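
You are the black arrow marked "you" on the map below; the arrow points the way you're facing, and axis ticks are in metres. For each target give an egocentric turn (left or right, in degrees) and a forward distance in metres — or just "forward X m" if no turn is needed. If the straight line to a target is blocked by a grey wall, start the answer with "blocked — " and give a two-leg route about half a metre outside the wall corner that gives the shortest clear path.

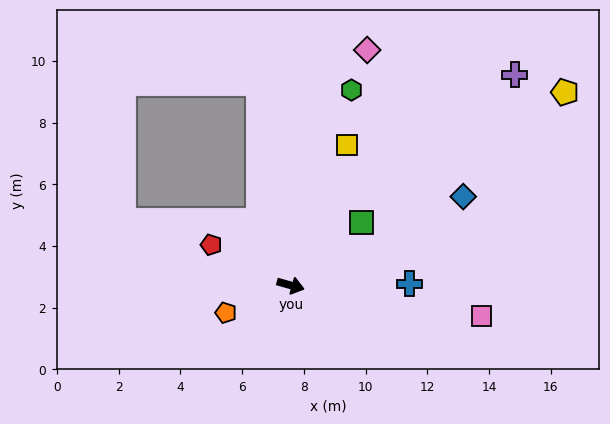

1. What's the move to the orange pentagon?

turn right 141°, forward 2.3 m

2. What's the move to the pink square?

turn left 7°, forward 6.3 m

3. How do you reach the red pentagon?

turn left 169°, forward 2.9 m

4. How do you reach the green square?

turn left 57°, forward 3.1 m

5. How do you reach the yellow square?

turn left 84°, forward 4.9 m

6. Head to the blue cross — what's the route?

turn left 16°, forward 3.9 m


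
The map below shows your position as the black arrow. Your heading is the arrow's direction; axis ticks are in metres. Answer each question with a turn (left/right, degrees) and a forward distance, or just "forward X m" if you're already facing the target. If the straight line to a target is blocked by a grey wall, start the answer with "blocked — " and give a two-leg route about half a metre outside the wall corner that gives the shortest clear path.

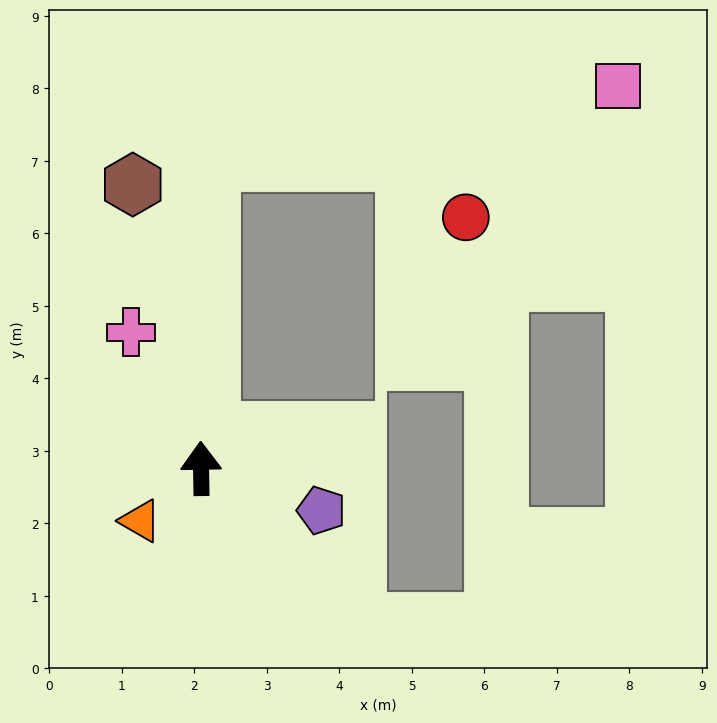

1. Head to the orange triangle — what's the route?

turn left 130°, forward 1.1 m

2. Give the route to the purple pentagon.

turn right 110°, forward 1.8 m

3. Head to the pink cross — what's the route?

turn left 26°, forward 2.1 m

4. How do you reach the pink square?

blocked — turn right 2°, forward 4.3 m, then turn right 79°, forward 5.7 m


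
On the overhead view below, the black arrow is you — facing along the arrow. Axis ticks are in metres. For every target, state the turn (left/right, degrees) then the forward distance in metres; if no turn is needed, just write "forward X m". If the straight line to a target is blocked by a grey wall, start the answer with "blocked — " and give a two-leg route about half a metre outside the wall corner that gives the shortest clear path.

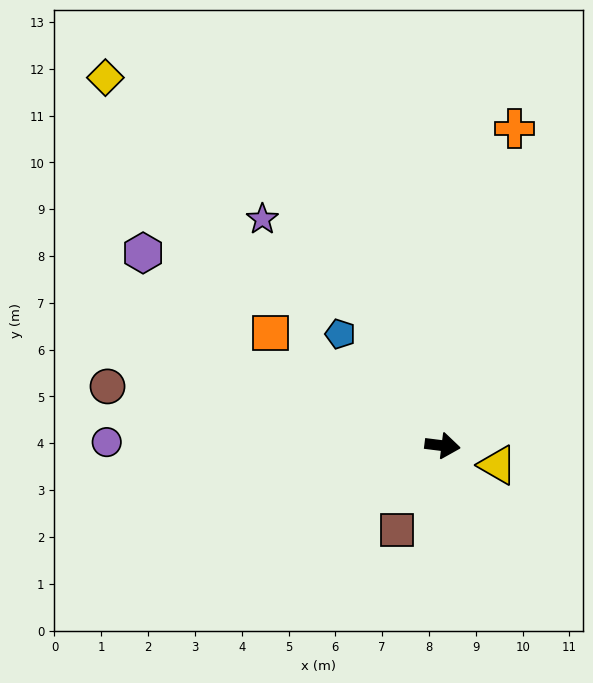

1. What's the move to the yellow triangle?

turn right 12°, forward 1.2 m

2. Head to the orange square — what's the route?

turn left 154°, forward 4.4 m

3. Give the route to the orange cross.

turn left 84°, forward 6.9 m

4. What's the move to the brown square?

turn right 111°, forward 2.1 m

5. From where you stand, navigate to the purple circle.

turn right 173°, forward 7.2 m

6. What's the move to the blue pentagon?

turn left 140°, forward 3.2 m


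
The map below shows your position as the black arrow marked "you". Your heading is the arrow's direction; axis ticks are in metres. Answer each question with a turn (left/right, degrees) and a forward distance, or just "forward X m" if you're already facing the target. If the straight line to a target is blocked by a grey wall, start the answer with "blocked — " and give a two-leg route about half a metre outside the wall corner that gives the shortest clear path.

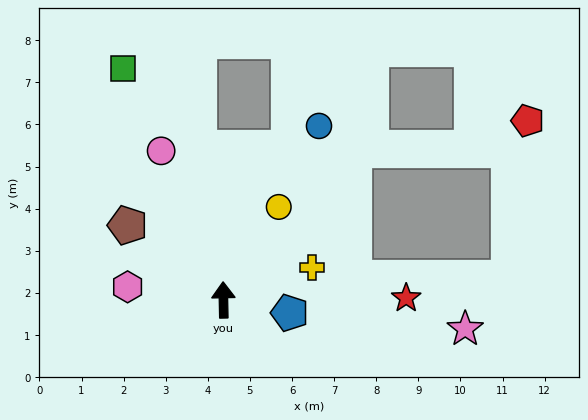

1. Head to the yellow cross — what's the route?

turn right 71°, forward 2.2 m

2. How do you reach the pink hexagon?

turn left 81°, forward 2.3 m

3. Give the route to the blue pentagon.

turn right 102°, forward 1.6 m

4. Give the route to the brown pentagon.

turn left 51°, forward 2.9 m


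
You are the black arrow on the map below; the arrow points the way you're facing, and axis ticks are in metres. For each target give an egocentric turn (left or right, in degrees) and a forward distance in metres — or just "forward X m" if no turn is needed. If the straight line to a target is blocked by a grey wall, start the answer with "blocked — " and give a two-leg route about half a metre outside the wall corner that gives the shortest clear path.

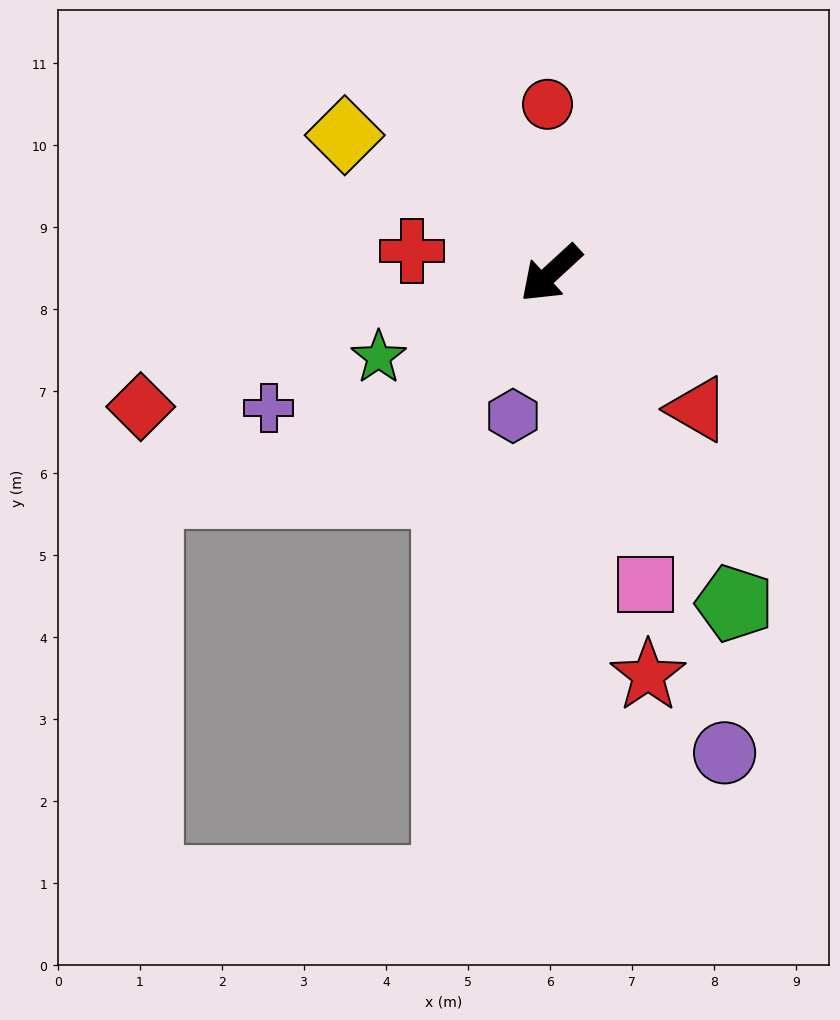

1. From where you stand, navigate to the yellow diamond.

turn right 76°, forward 3.0 m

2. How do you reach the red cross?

turn right 52°, forward 1.7 m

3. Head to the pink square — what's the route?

turn left 64°, forward 4.0 m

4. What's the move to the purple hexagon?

turn left 32°, forward 1.8 m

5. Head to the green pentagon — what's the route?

turn left 76°, forward 4.6 m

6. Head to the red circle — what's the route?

turn right 131°, forward 2.1 m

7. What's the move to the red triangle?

turn left 95°, forward 2.4 m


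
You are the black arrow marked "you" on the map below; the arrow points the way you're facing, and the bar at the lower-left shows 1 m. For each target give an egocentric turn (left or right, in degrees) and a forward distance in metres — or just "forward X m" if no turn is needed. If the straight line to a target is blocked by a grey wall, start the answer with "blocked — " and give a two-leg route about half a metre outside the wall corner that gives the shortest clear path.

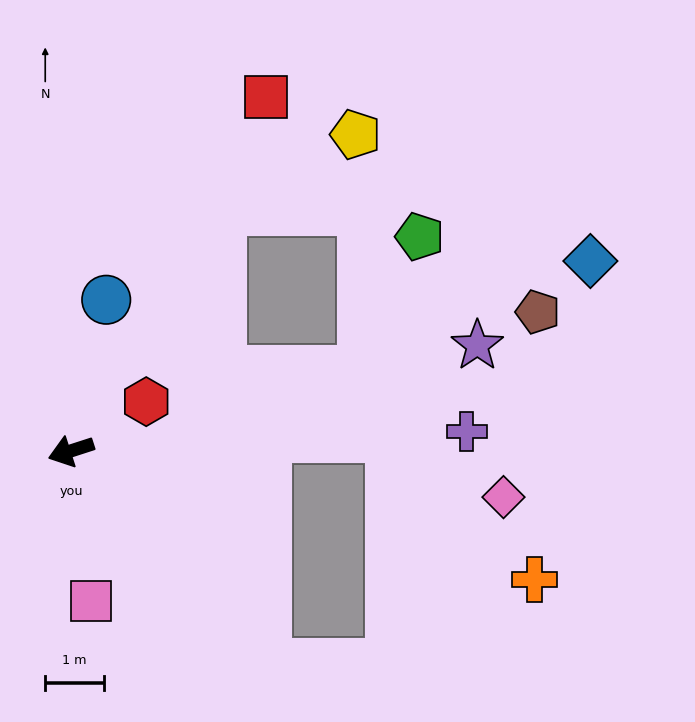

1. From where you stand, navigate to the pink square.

turn left 80°, forward 2.6 m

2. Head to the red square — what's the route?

turn right 137°, forward 6.9 m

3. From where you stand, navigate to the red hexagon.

turn right 165°, forward 1.5 m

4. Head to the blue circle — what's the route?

turn right 121°, forward 2.7 m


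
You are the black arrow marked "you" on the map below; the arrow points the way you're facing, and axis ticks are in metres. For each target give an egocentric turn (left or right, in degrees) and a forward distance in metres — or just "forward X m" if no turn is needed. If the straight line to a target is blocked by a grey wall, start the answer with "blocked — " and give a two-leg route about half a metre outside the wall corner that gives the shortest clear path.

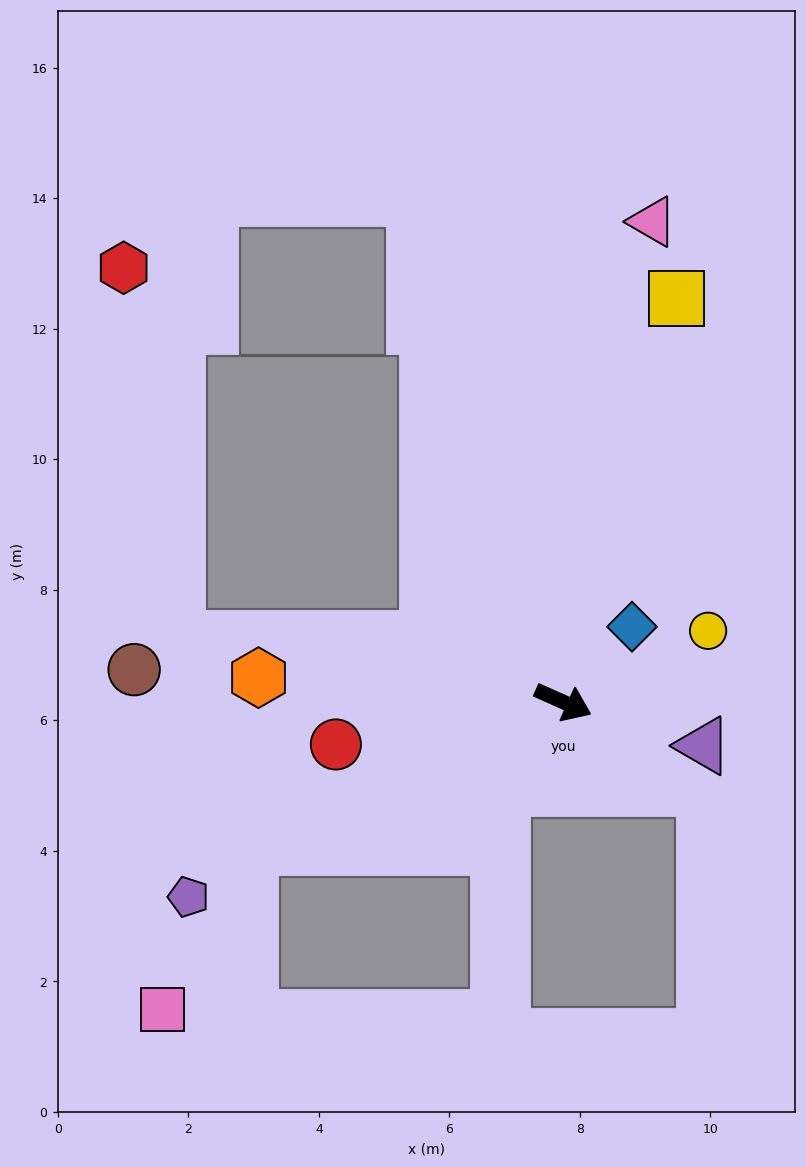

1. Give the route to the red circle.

turn right 145°, forward 3.5 m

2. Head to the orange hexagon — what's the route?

turn right 161°, forward 4.7 m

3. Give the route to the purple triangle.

turn left 7°, forward 2.2 m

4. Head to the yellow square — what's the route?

turn left 98°, forward 6.4 m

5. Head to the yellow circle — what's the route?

turn left 50°, forward 2.5 m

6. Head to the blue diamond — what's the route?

turn left 72°, forward 1.6 m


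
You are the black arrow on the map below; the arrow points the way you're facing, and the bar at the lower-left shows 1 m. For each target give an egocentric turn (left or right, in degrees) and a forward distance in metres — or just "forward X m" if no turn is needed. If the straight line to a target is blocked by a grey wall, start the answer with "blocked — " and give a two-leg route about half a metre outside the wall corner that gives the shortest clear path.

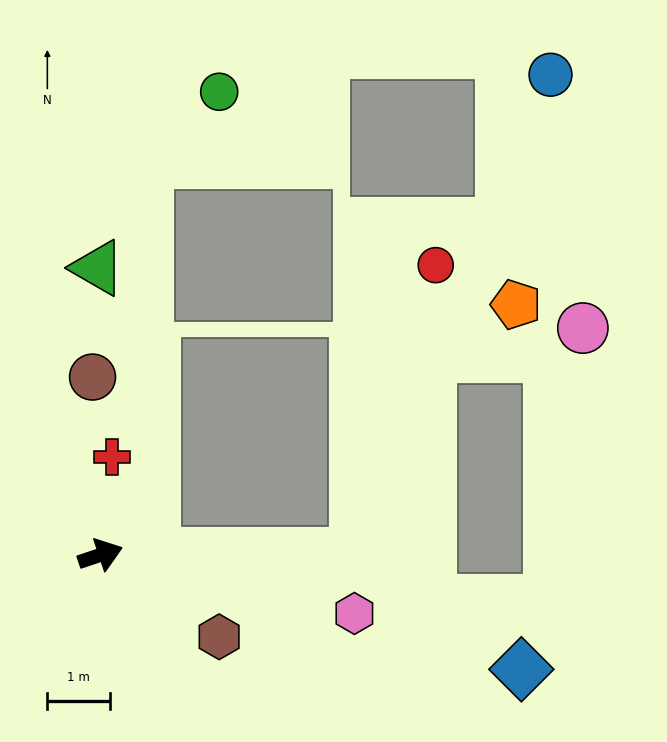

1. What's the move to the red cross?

turn left 65°, forward 1.6 m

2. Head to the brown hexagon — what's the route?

turn right 53°, forward 2.3 m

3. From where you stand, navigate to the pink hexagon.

turn right 31°, forward 4.1 m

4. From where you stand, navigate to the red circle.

blocked — turn right 18°, forward 4.1 m, then turn left 74°, forward 4.8 m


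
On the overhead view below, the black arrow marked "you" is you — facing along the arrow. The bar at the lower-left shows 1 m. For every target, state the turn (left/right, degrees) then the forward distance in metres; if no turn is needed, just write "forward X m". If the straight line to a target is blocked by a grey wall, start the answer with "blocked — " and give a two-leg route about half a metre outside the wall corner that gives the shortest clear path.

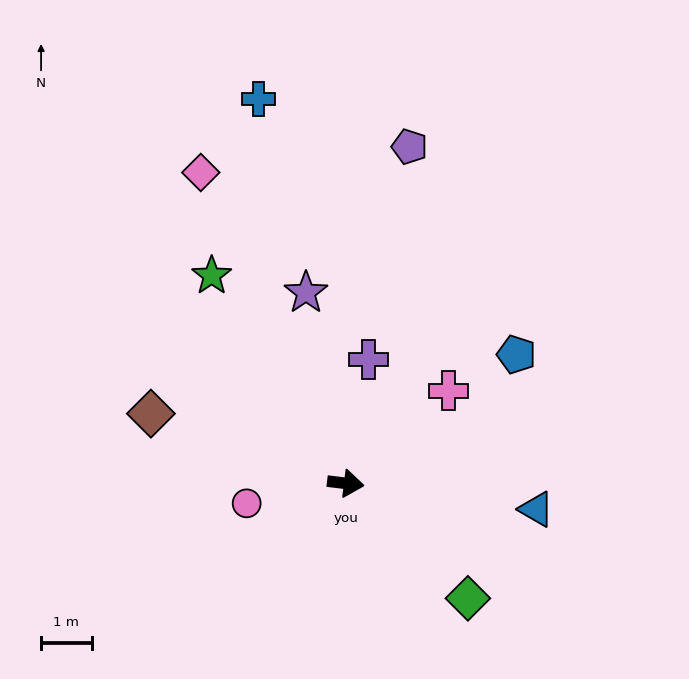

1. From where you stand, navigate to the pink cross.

turn left 49°, forward 2.7 m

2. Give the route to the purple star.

turn left 109°, forward 3.9 m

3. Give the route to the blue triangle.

forward 3.8 m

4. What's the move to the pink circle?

turn right 162°, forward 2.0 m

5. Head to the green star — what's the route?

turn left 130°, forward 4.9 m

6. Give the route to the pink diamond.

turn left 122°, forward 6.8 m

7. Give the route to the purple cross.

turn left 87°, forward 2.5 m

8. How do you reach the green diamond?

turn right 36°, forward 3.3 m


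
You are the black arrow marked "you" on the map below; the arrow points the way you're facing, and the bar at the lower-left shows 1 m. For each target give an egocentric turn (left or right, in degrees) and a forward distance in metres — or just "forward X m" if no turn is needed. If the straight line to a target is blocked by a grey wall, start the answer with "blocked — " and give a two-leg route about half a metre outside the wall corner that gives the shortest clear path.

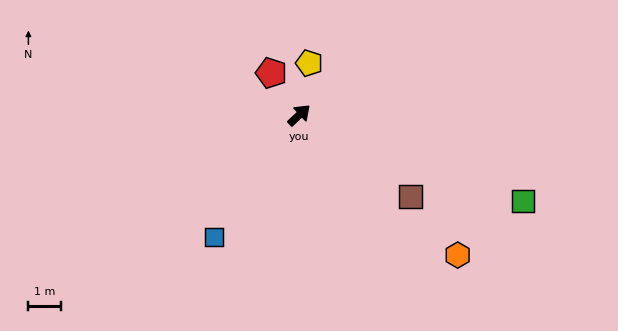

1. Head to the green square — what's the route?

turn right 64°, forward 7.4 m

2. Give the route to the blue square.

turn right 168°, forward 4.6 m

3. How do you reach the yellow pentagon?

turn left 36°, forward 1.6 m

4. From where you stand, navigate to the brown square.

turn right 79°, forward 4.2 m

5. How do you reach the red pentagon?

turn left 81°, forward 1.6 m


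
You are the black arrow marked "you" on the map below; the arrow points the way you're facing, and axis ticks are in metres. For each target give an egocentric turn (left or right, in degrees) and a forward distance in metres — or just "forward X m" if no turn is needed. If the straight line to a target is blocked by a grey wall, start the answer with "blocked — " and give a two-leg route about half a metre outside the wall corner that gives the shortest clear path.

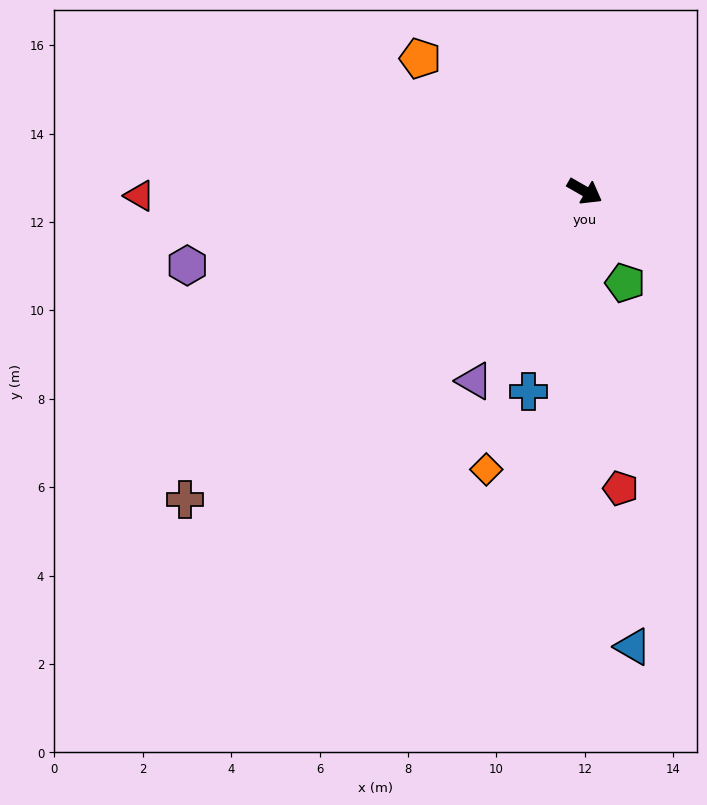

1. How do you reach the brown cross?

turn right 113°, forward 11.4 m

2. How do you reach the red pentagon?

turn right 53°, forward 6.8 m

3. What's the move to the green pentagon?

turn right 36°, forward 2.3 m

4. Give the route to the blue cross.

turn right 76°, forward 4.7 m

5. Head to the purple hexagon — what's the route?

turn right 140°, forward 9.1 m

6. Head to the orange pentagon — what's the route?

turn left 171°, forward 4.8 m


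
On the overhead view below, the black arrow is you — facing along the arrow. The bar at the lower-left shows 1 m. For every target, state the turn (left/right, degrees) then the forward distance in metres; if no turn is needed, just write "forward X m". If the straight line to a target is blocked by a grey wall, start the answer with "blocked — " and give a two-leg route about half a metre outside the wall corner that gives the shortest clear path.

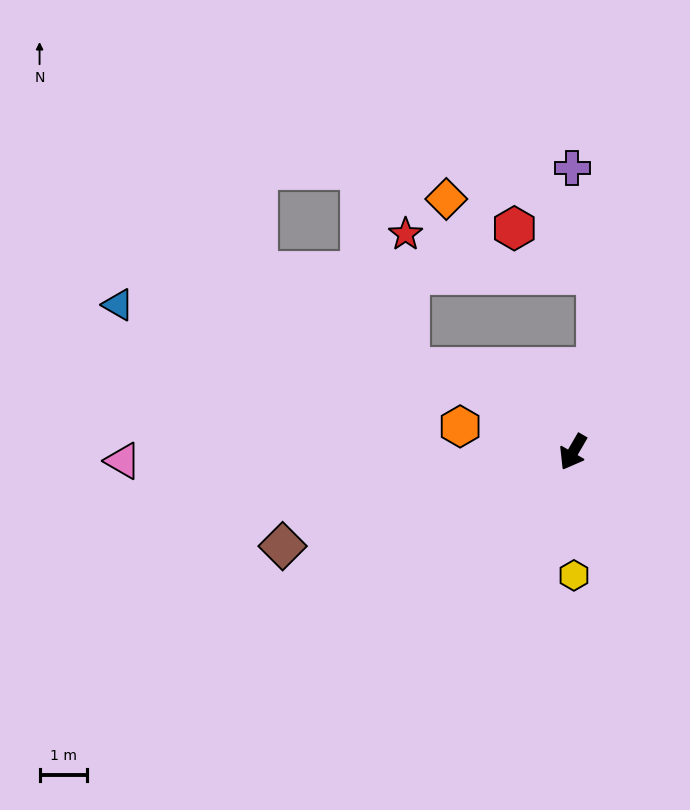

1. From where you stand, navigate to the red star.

blocked — turn right 87°, forward 3.9 m, then turn right 61°, forward 2.8 m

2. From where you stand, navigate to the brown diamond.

turn right 42°, forward 6.5 m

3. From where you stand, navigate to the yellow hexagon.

turn left 31°, forward 2.6 m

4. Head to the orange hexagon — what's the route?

turn right 73°, forward 2.4 m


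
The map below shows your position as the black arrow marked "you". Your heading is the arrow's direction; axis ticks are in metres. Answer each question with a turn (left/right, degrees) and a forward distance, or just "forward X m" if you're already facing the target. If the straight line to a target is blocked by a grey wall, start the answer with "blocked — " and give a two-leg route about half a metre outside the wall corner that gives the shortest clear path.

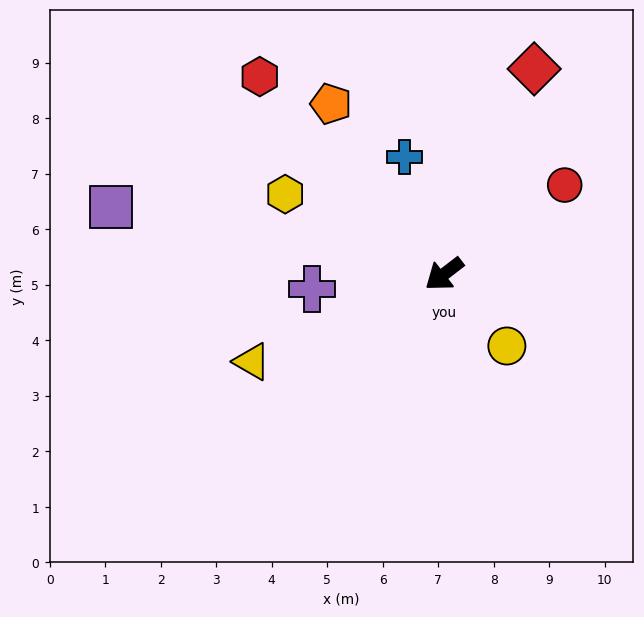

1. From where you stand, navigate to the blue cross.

turn right 109°, forward 2.2 m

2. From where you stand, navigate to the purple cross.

turn right 31°, forward 2.4 m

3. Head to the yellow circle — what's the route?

turn left 94°, forward 1.7 m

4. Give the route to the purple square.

turn right 49°, forward 6.1 m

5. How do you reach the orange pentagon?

turn right 94°, forward 3.7 m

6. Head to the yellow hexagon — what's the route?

turn right 64°, forward 3.2 m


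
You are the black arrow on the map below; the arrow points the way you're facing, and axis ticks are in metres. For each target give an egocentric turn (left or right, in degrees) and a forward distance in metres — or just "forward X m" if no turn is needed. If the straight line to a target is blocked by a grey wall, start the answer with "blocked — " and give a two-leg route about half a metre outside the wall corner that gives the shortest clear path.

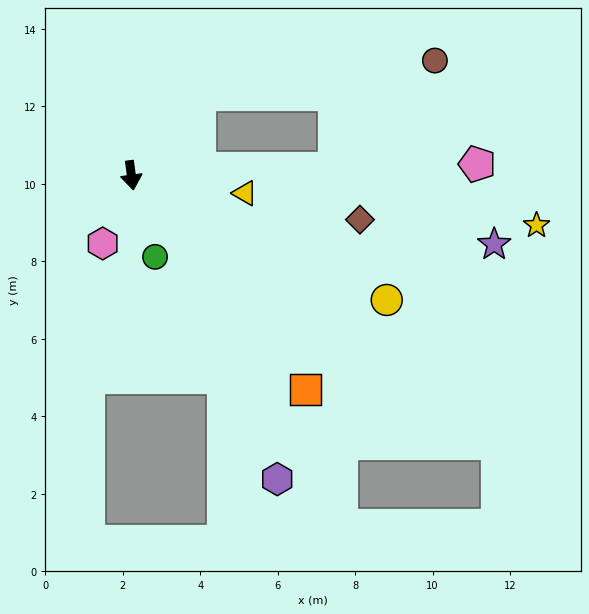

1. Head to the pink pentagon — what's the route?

turn left 84°, forward 8.9 m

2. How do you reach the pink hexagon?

turn right 31°, forward 1.9 m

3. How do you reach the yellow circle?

turn left 56°, forward 7.3 m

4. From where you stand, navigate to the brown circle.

blocked — turn left 132°, forward 2.7 m, then turn right 42°, forward 6.1 m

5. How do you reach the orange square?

turn left 31°, forward 7.1 m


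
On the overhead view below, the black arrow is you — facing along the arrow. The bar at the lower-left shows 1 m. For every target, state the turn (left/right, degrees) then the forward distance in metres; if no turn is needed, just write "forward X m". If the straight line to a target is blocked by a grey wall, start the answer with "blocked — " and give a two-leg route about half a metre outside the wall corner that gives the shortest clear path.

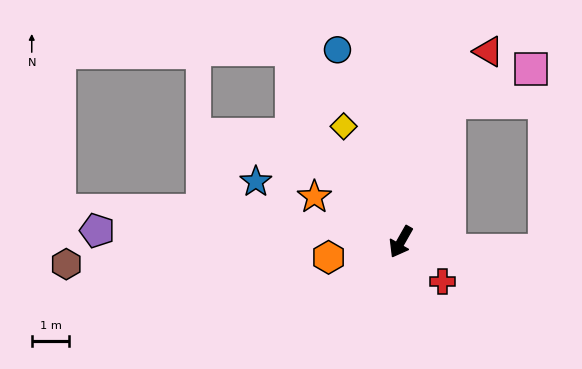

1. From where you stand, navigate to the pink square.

blocked — turn right 170°, forward 3.9 m, then turn right 48°, forward 2.3 m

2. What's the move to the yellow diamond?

turn right 124°, forward 3.4 m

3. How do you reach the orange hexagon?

turn right 48°, forward 2.0 m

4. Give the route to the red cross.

turn left 76°, forward 1.5 m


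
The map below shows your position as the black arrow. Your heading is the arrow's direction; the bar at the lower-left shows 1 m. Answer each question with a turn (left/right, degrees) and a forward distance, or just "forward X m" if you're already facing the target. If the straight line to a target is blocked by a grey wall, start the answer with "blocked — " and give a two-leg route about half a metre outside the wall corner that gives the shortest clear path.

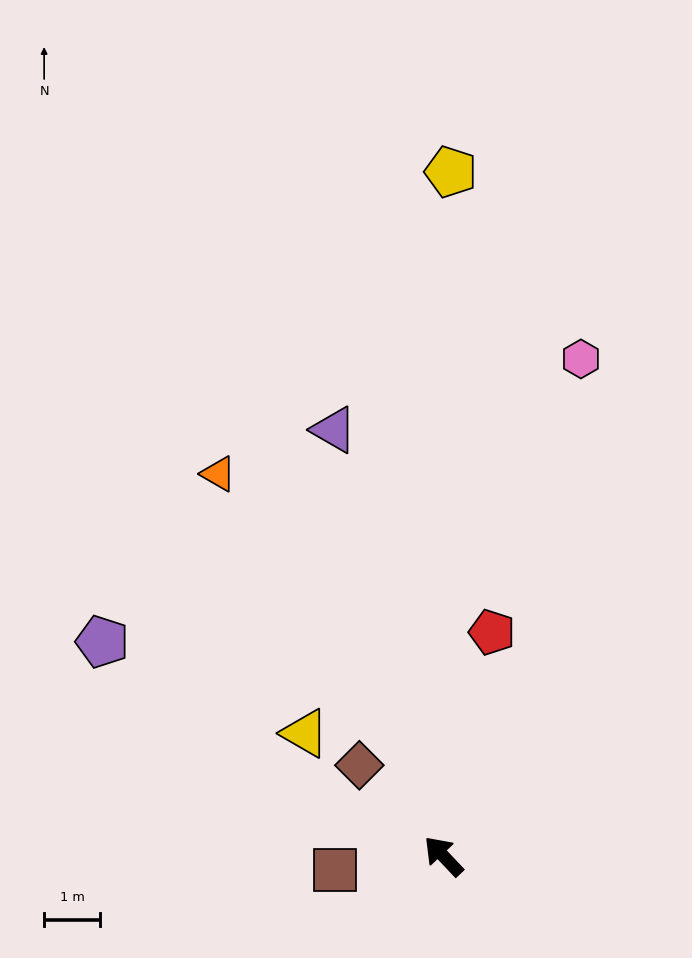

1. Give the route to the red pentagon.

turn right 56°, forward 4.1 m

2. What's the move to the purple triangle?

turn right 29°, forward 7.8 m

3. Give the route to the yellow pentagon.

turn right 44°, forward 12.2 m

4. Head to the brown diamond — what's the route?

forward 2.2 m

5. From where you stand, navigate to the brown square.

turn left 54°, forward 1.9 m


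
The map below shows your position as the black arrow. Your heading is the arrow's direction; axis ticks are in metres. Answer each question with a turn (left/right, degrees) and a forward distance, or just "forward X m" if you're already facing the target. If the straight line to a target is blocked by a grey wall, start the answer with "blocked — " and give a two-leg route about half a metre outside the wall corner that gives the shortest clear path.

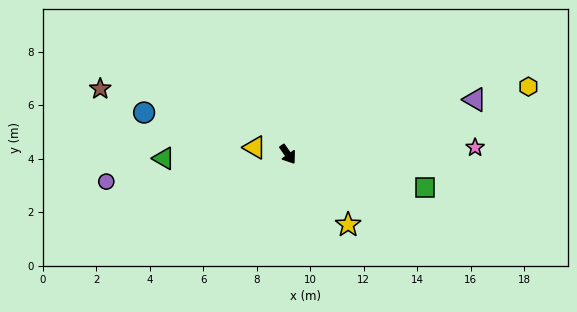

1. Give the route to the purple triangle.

turn left 71°, forward 7.3 m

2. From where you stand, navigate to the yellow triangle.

turn right 137°, forward 1.3 m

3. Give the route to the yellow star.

turn left 6°, forward 3.5 m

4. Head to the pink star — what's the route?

turn left 57°, forward 7.0 m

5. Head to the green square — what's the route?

turn left 41°, forward 5.3 m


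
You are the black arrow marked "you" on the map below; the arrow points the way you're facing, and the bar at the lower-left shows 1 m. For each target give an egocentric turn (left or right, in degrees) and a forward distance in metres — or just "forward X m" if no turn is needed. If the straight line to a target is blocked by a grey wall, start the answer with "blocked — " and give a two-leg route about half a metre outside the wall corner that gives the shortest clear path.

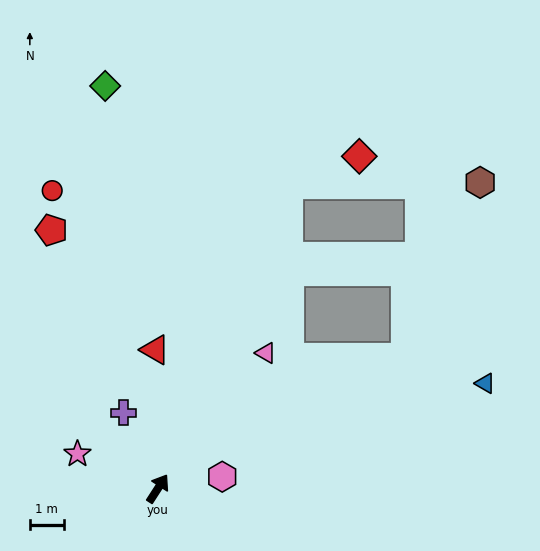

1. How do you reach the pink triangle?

turn right 6°, forward 5.1 m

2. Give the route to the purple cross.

turn left 57°, forward 2.4 m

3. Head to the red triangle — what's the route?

turn left 34°, forward 4.1 m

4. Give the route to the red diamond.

blocked — turn left 9°, forward 9.8 m, then turn right 44°, forward 2.2 m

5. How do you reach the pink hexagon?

turn right 47°, forward 1.9 m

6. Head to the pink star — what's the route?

turn left 100°, forward 2.6 m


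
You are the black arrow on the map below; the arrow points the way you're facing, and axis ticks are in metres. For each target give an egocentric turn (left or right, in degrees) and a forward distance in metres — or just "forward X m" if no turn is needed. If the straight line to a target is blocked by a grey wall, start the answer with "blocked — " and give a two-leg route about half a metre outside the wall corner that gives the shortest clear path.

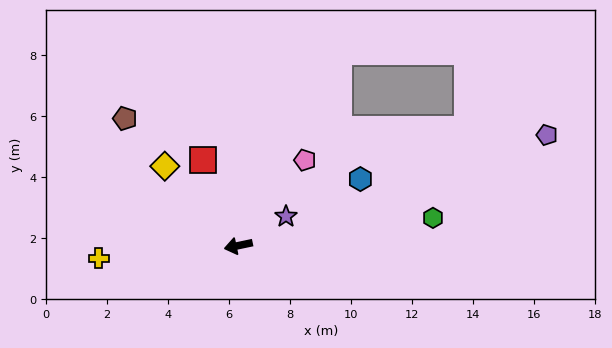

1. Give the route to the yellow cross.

turn right 7°, forward 4.6 m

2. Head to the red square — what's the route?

turn right 79°, forward 3.0 m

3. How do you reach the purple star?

turn right 160°, forward 1.8 m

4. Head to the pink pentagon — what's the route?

turn right 140°, forward 3.6 m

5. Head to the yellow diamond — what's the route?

turn right 59°, forward 3.6 m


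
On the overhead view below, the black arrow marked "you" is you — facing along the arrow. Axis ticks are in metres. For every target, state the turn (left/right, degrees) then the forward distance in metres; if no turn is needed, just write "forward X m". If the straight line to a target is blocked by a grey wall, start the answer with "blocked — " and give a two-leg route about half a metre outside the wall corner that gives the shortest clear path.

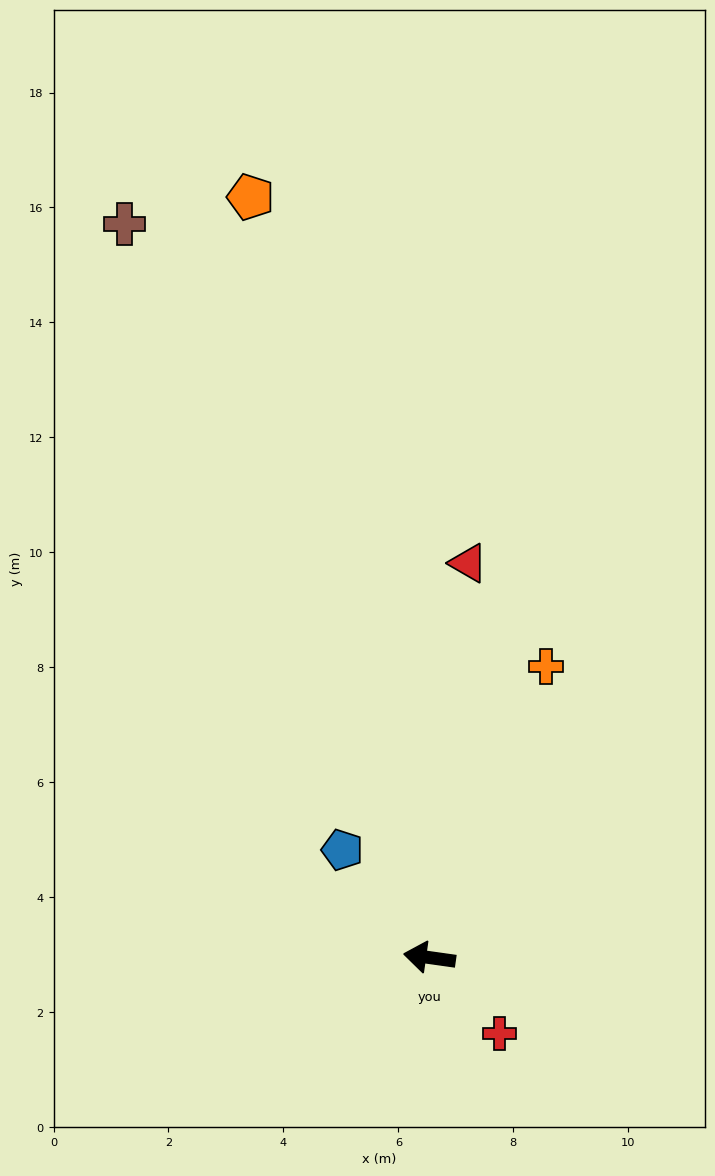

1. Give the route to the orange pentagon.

turn right 69°, forward 13.6 m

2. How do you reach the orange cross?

turn right 104°, forward 5.5 m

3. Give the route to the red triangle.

turn right 88°, forward 6.9 m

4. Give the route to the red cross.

turn left 141°, forward 1.8 m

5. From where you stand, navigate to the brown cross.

turn right 59°, forward 13.8 m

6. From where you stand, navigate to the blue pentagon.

turn right 43°, forward 2.4 m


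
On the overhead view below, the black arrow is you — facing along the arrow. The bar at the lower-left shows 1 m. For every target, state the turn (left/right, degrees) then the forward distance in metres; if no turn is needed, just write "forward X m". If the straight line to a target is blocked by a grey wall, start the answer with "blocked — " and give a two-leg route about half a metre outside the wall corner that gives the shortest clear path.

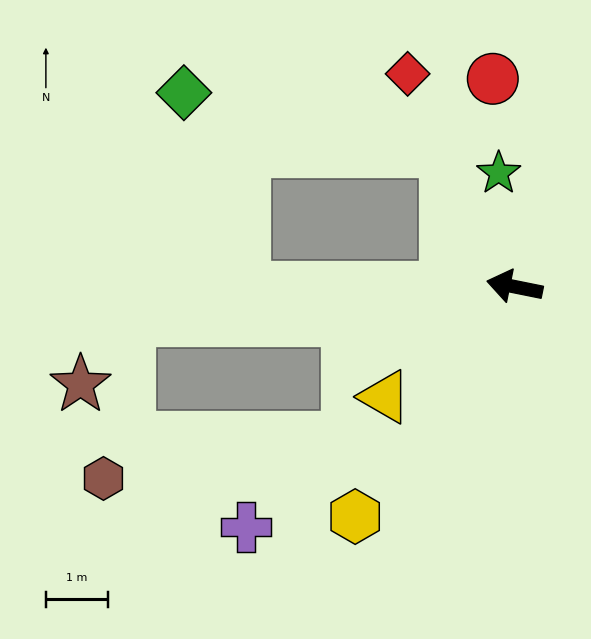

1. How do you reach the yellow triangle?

turn left 52°, forward 2.8 m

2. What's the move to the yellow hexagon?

turn left 67°, forward 4.5 m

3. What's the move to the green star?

turn right 71°, forward 1.9 m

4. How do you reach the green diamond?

blocked — turn right 51°, forward 2.5 m, then turn left 50°, forward 4.3 m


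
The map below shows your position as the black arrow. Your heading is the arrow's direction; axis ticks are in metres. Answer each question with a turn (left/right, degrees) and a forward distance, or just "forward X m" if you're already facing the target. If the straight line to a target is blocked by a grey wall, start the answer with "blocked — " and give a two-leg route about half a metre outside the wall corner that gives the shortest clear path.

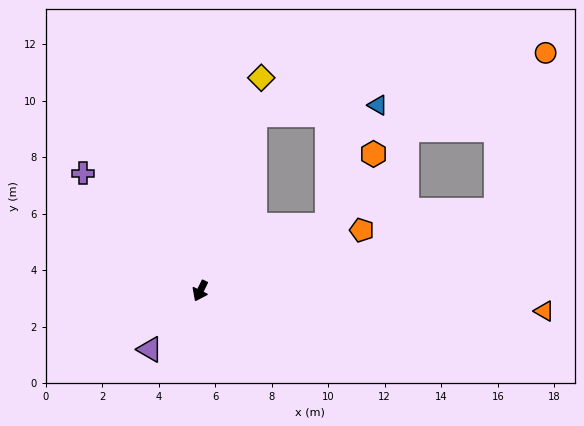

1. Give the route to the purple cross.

turn right 109°, forward 5.9 m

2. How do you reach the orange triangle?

turn left 113°, forward 12.2 m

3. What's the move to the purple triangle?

turn right 15°, forward 2.7 m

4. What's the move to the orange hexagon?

blocked — turn left 144°, forward 5.1 m, then turn left 29°, forward 3.0 m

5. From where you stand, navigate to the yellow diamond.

turn right 170°, forward 7.8 m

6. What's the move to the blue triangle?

blocked — turn right 171°, forward 6.5 m, then turn right 68°, forward 4.3 m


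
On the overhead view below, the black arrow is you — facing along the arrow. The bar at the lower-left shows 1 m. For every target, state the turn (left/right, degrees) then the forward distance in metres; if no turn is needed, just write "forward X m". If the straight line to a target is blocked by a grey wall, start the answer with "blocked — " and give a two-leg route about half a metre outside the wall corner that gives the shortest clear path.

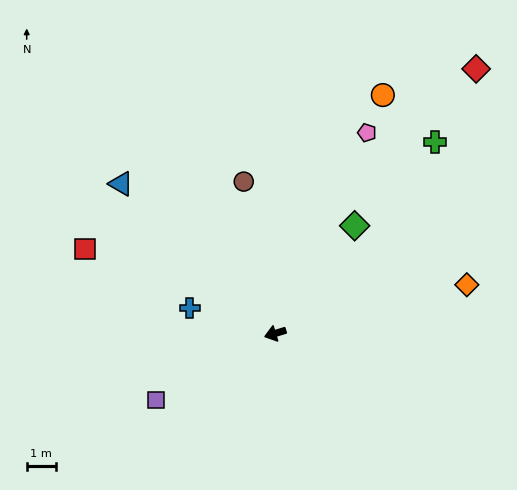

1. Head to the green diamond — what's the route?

turn right 143°, forward 4.6 m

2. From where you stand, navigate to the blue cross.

turn right 34°, forward 3.0 m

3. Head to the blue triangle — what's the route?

turn right 61°, forward 7.3 m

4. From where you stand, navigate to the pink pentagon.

turn right 132°, forward 7.5 m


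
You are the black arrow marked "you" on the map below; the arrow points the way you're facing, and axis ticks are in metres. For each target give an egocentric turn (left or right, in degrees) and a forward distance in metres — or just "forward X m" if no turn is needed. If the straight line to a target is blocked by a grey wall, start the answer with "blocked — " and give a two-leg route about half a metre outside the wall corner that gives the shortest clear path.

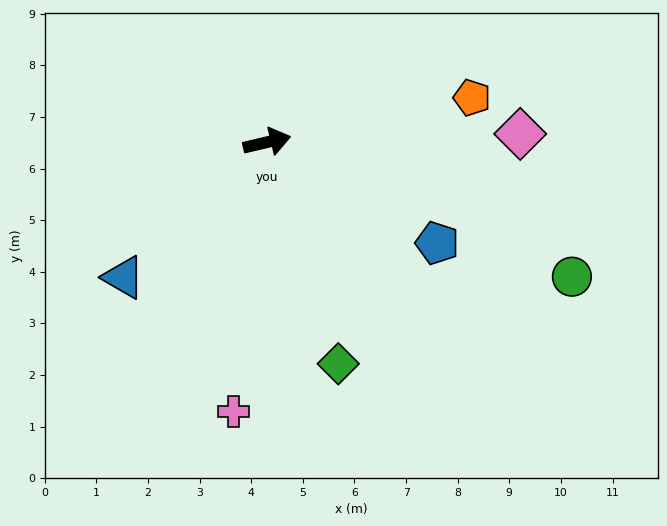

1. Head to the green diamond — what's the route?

turn right 85°, forward 4.5 m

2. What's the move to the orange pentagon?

forward 4.1 m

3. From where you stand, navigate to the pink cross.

turn right 110°, forward 5.3 m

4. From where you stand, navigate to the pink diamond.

turn right 11°, forward 4.9 m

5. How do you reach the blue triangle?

turn right 150°, forward 3.8 m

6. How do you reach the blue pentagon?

turn right 44°, forward 3.8 m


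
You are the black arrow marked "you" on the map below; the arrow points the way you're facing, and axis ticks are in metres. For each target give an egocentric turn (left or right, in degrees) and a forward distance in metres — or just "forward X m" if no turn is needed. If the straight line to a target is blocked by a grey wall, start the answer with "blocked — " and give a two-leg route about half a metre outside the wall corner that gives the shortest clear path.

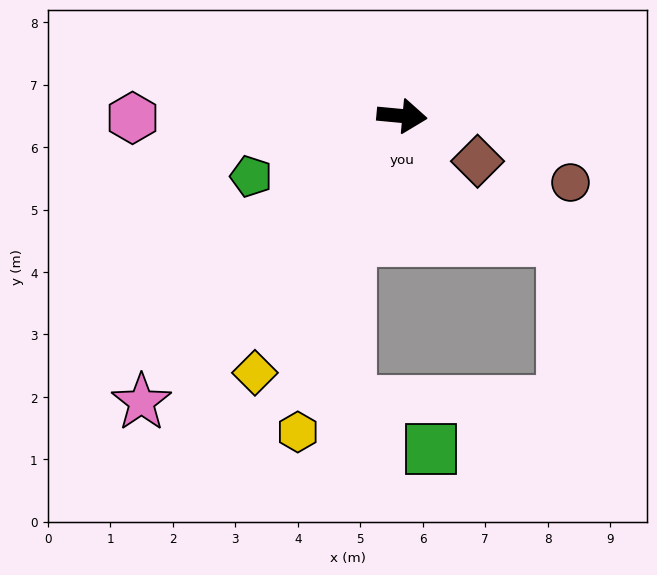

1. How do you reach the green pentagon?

turn right 153°, forward 2.6 m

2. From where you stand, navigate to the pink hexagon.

turn right 174°, forward 4.3 m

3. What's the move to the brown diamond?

turn right 26°, forward 1.4 m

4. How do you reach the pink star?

turn right 127°, forward 6.2 m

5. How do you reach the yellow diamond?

turn right 114°, forward 4.7 m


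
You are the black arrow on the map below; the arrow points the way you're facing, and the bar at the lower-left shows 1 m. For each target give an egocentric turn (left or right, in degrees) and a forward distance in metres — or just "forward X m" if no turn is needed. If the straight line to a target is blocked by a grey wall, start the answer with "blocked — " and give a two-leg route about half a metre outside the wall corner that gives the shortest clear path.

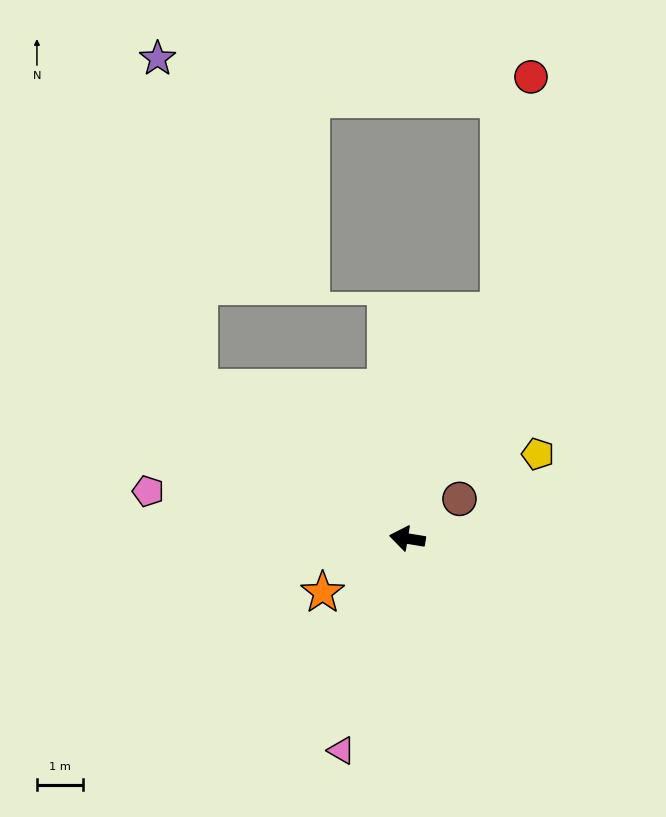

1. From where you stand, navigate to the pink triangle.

turn left 82°, forward 4.8 m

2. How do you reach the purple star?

blocked — turn right 26°, forward 5.5 m, then turn right 48°, forward 7.2 m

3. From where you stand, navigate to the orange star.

turn left 42°, forward 2.2 m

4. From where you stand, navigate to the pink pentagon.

forward 5.7 m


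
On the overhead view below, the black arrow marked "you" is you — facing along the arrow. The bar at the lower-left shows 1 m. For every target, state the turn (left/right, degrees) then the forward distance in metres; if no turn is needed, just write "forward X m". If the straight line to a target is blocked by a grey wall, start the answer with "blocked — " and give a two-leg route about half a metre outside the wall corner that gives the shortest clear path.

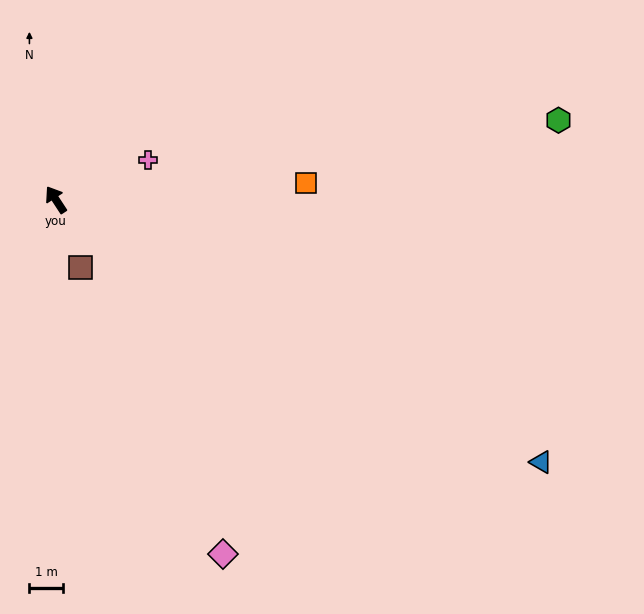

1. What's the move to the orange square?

turn right 119°, forward 7.6 m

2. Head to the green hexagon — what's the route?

turn right 114°, forward 15.4 m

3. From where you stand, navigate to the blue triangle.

turn right 152°, forward 16.7 m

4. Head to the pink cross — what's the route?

turn right 100°, forward 3.0 m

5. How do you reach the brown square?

turn left 167°, forward 2.2 m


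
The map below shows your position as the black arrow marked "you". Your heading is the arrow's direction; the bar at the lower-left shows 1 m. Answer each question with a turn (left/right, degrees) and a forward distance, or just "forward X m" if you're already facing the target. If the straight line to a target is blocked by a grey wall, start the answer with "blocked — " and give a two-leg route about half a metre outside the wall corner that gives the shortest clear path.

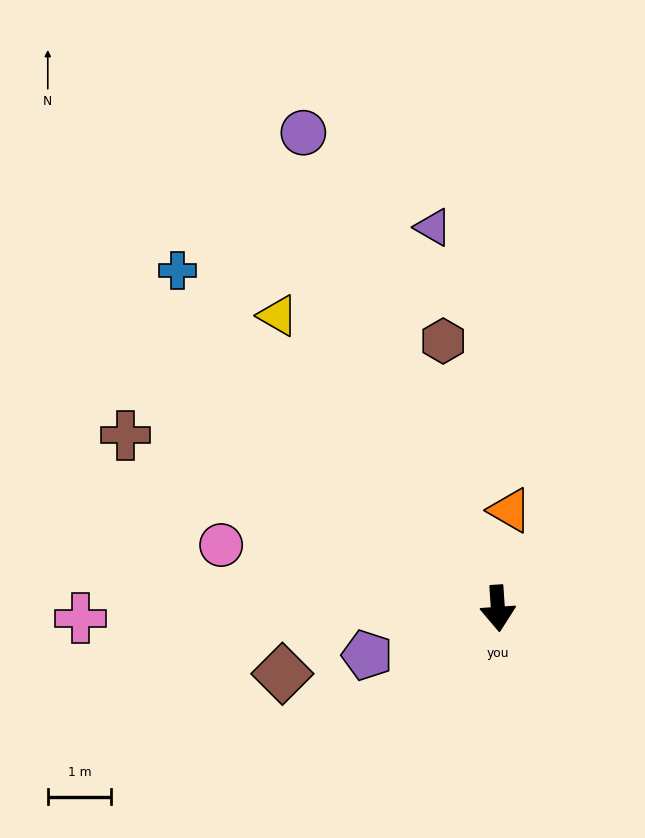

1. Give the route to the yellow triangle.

turn right 147°, forward 5.8 m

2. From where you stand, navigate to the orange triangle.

turn left 169°, forward 1.6 m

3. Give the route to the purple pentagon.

turn right 74°, forward 2.2 m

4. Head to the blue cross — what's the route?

turn right 140°, forward 7.3 m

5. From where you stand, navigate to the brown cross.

turn right 119°, forward 6.5 m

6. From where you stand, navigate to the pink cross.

turn right 93°, forward 6.6 m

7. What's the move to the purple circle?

turn right 162°, forward 8.1 m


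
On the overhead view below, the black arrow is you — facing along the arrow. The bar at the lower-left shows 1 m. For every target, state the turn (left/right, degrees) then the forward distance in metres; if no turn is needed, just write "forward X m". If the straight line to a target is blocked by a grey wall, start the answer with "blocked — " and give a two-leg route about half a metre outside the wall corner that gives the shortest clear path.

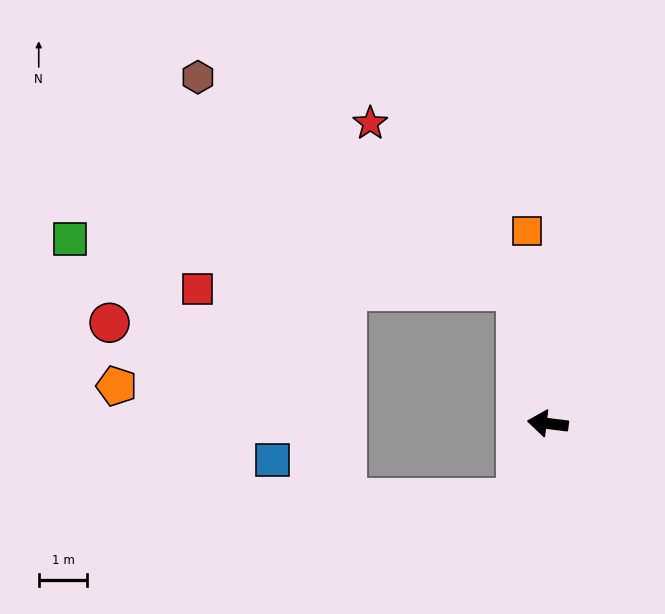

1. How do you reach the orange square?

turn right 77°, forward 4.0 m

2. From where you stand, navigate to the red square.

blocked — turn right 70°, forward 2.8 m, then turn left 77°, forward 6.6 m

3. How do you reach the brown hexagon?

blocked — turn right 70°, forward 2.8 m, then turn left 43°, forward 7.9 m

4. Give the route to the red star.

blocked — turn right 70°, forward 2.8 m, then turn left 28°, forward 4.6 m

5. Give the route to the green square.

blocked — turn right 70°, forward 2.8 m, then turn left 70°, forward 9.2 m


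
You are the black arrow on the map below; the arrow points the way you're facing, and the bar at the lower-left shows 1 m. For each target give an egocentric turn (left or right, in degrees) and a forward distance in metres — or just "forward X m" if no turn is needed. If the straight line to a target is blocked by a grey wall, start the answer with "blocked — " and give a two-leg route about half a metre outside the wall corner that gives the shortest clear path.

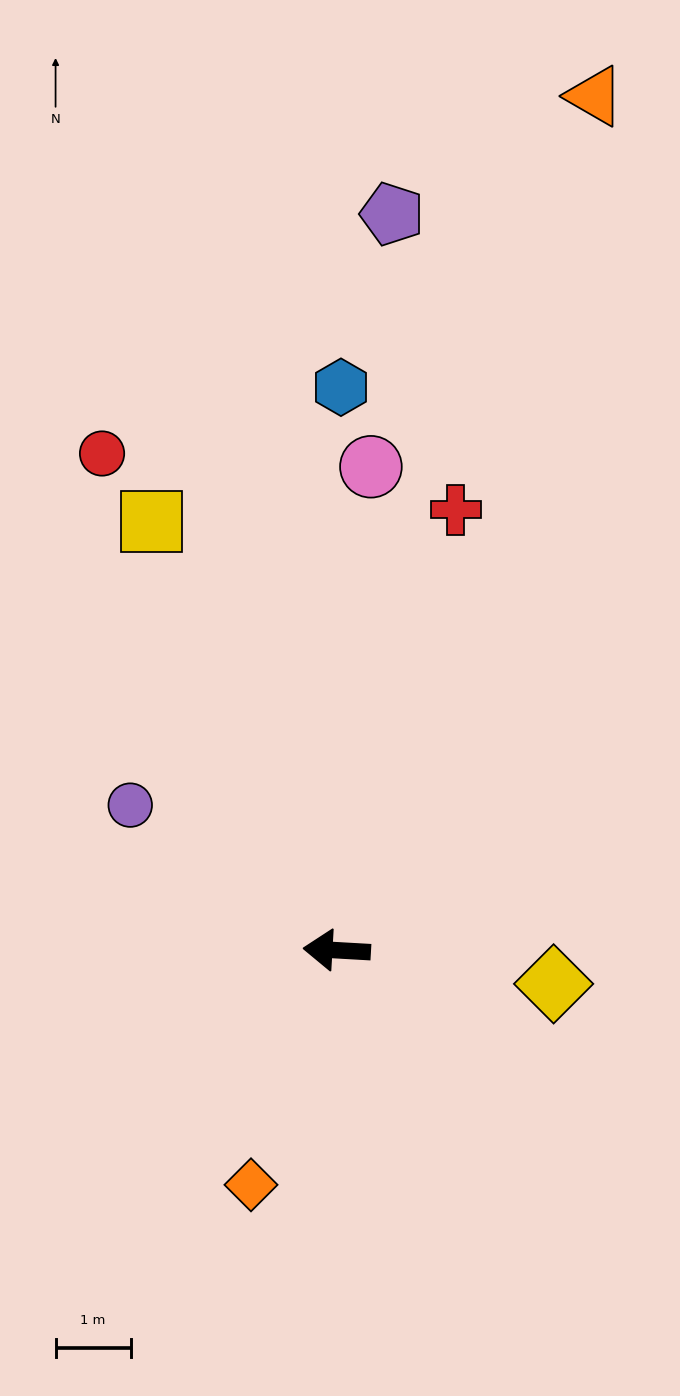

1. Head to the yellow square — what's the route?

turn right 63°, forward 6.2 m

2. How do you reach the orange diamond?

turn left 73°, forward 3.3 m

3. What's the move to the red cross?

turn right 102°, forward 6.1 m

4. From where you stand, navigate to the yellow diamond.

turn left 174°, forward 2.9 m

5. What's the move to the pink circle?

turn right 91°, forward 6.5 m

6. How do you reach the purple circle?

turn right 32°, forward 3.4 m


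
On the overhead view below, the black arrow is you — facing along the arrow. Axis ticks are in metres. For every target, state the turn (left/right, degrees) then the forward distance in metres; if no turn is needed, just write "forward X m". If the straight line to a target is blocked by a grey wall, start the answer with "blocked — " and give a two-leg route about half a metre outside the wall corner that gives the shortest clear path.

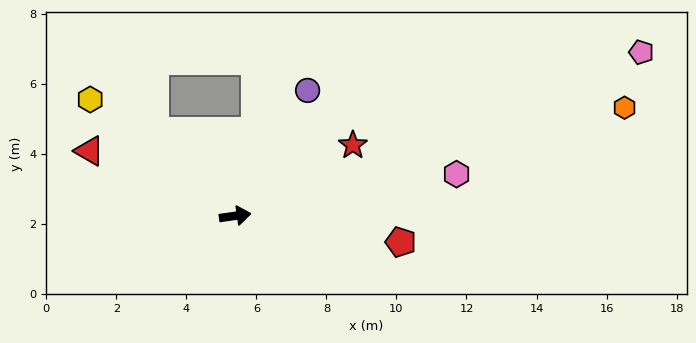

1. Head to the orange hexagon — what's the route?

turn left 7°, forward 11.5 m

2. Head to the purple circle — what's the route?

turn left 52°, forward 4.1 m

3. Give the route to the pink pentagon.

turn left 14°, forward 12.5 m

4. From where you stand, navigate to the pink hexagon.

turn left 3°, forward 6.4 m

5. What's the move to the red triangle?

turn left 148°, forward 4.6 m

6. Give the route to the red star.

turn left 23°, forward 3.9 m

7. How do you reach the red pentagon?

turn right 17°, forward 4.8 m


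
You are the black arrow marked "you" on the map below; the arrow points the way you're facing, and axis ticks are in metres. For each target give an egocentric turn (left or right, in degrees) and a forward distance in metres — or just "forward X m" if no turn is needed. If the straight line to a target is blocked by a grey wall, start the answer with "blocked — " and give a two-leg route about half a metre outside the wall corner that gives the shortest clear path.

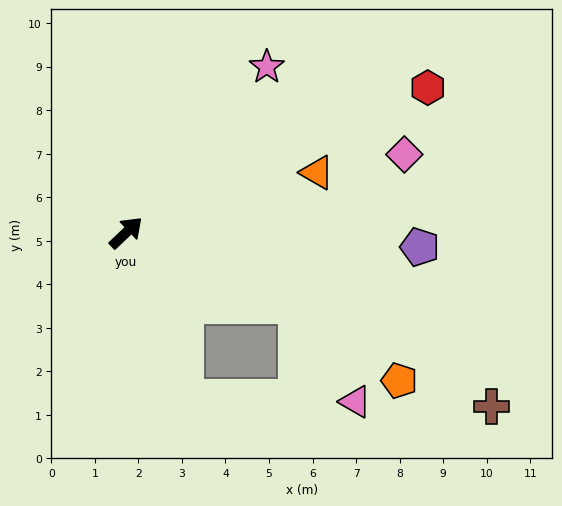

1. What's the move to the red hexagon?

turn right 18°, forward 7.7 m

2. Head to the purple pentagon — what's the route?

turn right 46°, forward 6.8 m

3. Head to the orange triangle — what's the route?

turn right 26°, forward 4.6 m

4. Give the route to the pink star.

turn left 6°, forward 5.0 m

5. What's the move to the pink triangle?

blocked — turn right 67°, forward 4.3 m, then turn right 35°, forward 2.6 m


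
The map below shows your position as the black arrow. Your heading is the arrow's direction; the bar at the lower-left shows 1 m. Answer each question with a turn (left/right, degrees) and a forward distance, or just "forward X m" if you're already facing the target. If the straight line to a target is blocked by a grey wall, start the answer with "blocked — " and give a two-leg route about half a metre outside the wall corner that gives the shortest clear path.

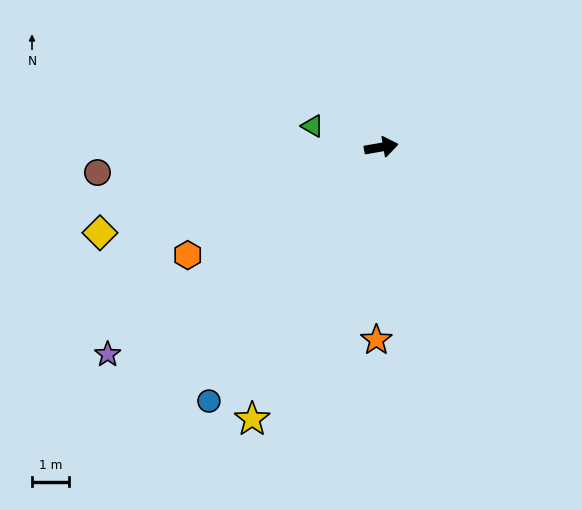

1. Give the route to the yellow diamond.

turn right 173°, forward 7.9 m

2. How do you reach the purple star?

turn right 153°, forward 9.3 m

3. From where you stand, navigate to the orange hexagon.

turn right 161°, forward 6.0 m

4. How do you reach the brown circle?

turn left 175°, forward 7.7 m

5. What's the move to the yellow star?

turn right 125°, forward 8.1 m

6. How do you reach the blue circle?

turn right 134°, forward 8.3 m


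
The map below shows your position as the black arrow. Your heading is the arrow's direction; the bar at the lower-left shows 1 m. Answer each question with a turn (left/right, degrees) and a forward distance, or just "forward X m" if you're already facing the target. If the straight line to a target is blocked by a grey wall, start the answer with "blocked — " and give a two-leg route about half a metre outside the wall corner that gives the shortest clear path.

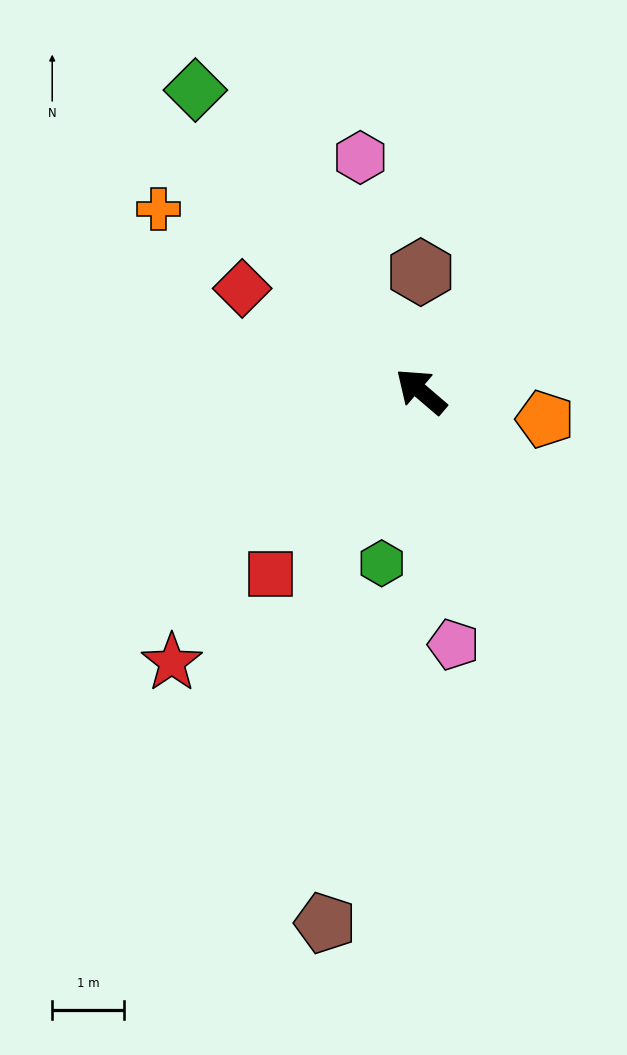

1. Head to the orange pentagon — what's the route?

turn right 152°, forward 1.8 m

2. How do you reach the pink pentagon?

turn left 138°, forward 3.6 m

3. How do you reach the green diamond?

turn right 13°, forward 5.3 m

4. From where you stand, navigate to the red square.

turn left 91°, forward 3.3 m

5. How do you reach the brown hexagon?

turn right 49°, forward 1.7 m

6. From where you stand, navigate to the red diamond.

turn left 11°, forward 2.9 m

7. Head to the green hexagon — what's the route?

turn left 118°, forward 2.5 m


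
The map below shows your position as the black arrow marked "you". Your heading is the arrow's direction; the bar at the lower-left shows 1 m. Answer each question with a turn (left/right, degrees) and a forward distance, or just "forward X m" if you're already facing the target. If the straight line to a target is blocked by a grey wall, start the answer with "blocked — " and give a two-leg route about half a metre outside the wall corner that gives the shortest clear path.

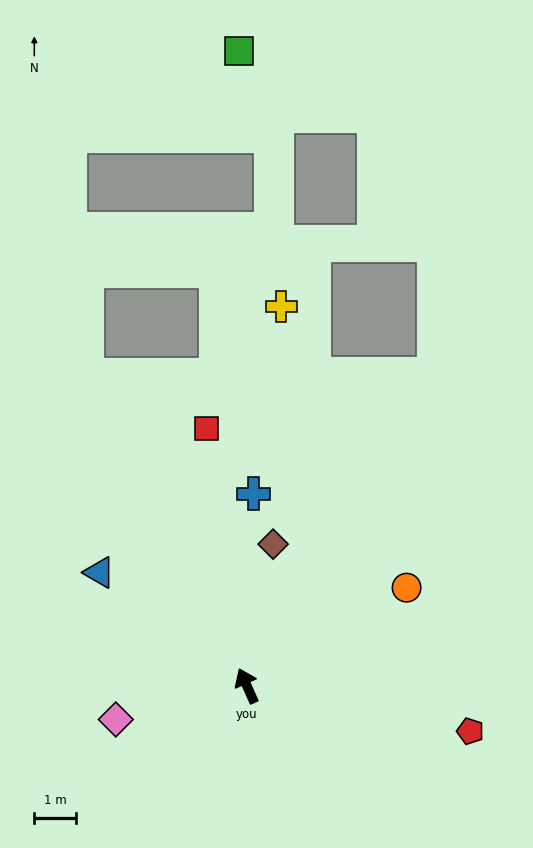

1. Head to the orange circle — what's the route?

turn right 83°, forward 4.5 m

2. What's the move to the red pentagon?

turn right 126°, forward 5.5 m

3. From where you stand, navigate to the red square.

turn right 15°, forward 6.3 m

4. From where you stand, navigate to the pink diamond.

turn left 80°, forward 3.3 m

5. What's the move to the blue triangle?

turn left 28°, forward 4.5 m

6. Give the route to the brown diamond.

turn right 35°, forward 3.5 m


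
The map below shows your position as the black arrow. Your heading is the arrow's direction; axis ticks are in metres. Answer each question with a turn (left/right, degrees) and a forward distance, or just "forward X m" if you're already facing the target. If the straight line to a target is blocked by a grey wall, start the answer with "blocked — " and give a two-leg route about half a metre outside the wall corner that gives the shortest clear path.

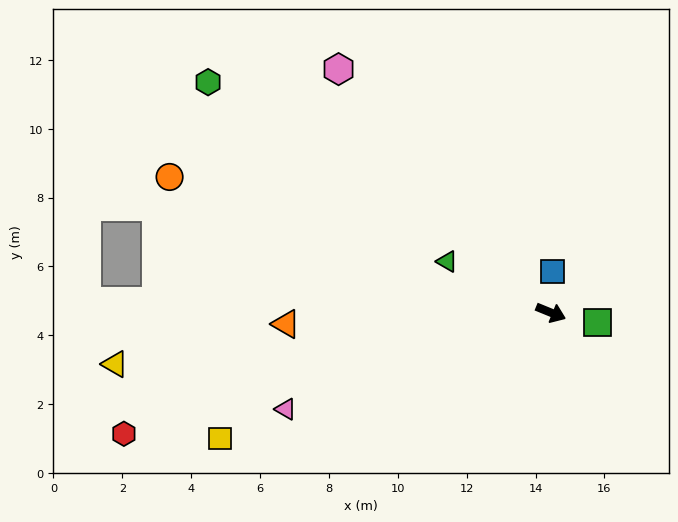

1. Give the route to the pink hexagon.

turn left 153°, forward 9.4 m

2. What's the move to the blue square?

turn left 110°, forward 1.2 m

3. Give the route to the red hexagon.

turn right 142°, forward 12.9 m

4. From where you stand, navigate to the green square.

turn left 10°, forward 1.4 m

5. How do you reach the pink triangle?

turn right 138°, forward 8.2 m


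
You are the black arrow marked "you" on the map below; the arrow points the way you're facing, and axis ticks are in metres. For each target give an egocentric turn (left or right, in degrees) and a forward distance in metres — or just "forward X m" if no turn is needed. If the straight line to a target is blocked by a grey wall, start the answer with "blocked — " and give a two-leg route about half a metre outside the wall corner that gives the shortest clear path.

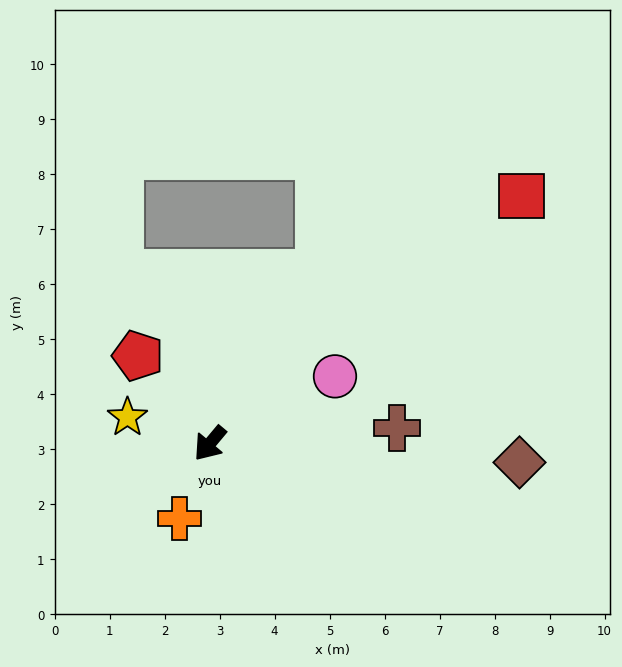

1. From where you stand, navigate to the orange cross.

turn left 18°, forward 1.5 m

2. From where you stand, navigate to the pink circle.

turn left 158°, forward 2.6 m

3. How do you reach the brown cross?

turn left 135°, forward 3.4 m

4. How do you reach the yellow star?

turn right 68°, forward 1.6 m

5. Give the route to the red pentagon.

turn right 101°, forward 2.1 m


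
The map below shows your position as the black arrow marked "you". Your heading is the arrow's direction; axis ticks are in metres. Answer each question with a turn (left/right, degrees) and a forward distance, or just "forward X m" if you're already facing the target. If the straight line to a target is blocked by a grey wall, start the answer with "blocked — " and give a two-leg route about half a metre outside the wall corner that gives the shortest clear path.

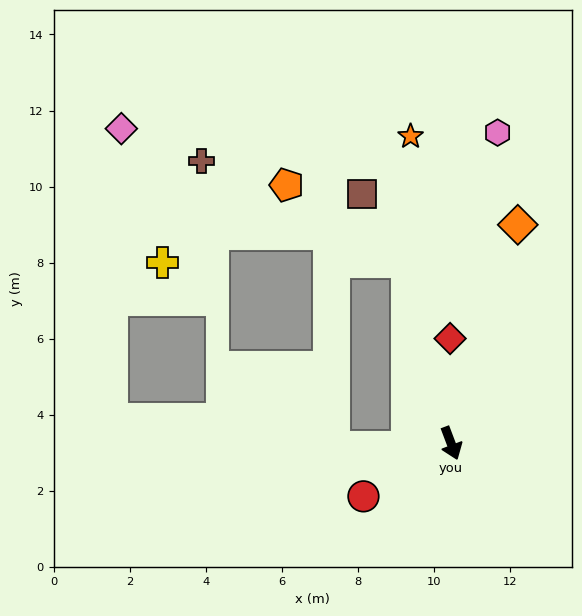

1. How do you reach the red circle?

turn right 79°, forward 2.7 m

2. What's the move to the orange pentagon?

blocked — turn left 173°, forward 4.9 m, then turn left 44°, forward 3.8 m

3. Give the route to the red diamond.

turn left 160°, forward 2.8 m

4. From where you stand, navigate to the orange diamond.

turn left 142°, forward 6.0 m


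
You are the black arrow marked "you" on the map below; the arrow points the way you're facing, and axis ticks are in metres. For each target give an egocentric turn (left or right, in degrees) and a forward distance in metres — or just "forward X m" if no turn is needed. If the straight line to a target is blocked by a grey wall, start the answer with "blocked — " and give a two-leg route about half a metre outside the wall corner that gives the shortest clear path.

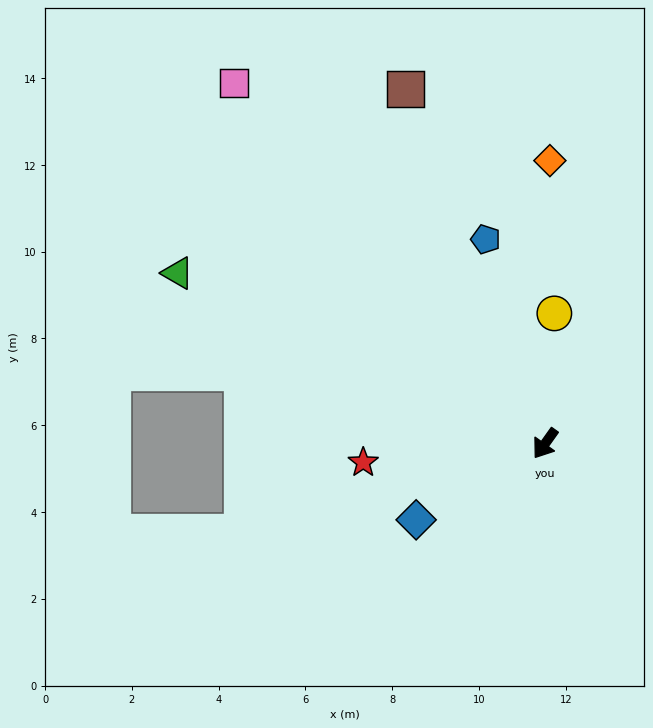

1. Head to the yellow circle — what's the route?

turn right 149°, forward 3.0 m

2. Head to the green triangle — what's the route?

turn right 79°, forward 9.3 m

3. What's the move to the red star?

turn right 49°, forward 4.2 m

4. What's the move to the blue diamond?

turn right 24°, forward 3.5 m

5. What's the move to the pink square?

turn right 104°, forward 11.0 m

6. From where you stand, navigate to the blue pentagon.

turn right 128°, forward 4.9 m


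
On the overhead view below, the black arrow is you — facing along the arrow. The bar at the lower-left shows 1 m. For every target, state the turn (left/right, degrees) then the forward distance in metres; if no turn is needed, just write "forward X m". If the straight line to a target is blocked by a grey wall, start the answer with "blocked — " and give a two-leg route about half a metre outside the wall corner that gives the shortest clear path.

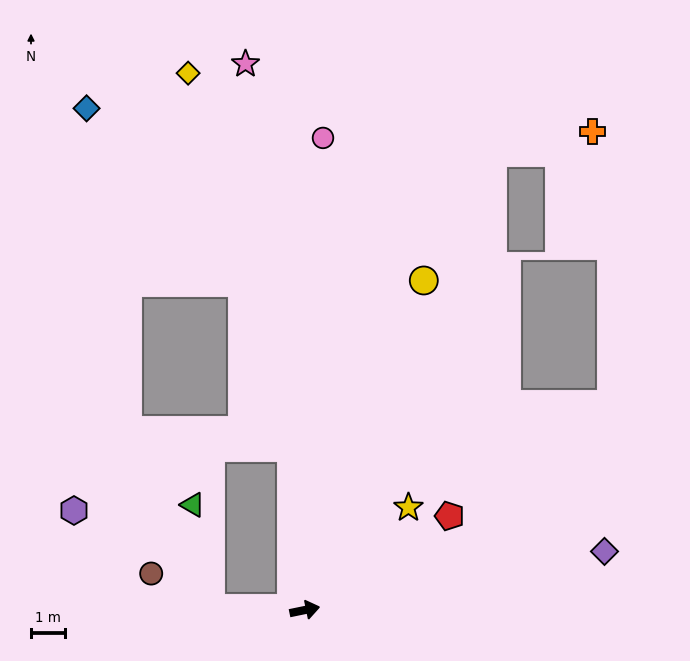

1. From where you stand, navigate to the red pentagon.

turn left 21°, forward 5.1 m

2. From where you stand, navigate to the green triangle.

blocked — turn left 167°, forward 2.8 m, then turn right 79°, forward 3.1 m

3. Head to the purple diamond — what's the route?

forward 9.1 m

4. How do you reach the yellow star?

turn left 33°, forward 4.3 m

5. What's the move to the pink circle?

turn left 76°, forward 14.1 m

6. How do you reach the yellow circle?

turn left 58°, forward 10.4 m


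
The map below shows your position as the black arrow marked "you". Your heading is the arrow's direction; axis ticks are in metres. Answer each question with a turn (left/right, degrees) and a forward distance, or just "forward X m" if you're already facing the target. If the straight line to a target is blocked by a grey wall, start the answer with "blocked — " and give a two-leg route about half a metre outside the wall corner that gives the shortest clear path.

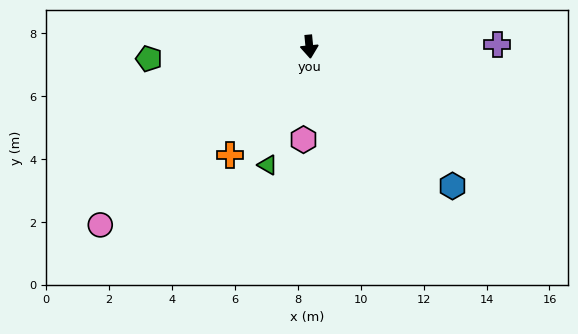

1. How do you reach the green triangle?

turn right 25°, forward 4.0 m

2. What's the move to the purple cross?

turn left 85°, forward 6.0 m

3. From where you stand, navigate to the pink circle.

turn right 55°, forward 8.7 m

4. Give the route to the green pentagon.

turn right 91°, forward 5.1 m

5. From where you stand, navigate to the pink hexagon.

turn right 9°, forward 3.0 m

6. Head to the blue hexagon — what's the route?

turn left 40°, forward 6.4 m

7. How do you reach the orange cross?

turn right 42°, forward 4.3 m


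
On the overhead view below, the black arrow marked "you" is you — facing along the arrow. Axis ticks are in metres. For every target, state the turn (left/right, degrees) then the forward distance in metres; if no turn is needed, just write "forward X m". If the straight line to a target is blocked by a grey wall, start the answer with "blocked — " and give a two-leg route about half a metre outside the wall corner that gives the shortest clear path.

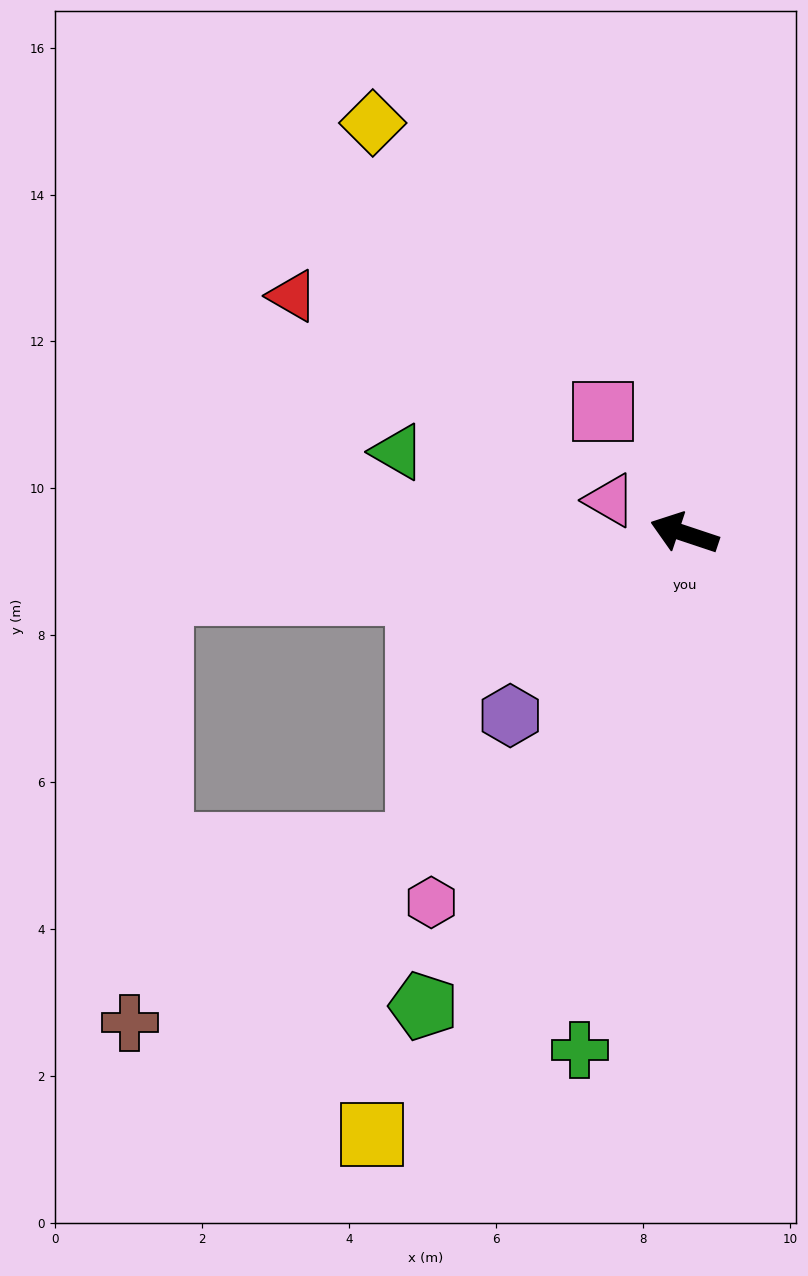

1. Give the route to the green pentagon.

turn left 80°, forward 7.3 m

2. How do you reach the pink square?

turn right 38°, forward 2.0 m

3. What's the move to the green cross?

turn left 97°, forward 7.2 m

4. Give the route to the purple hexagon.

turn left 65°, forward 3.4 m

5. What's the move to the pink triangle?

turn right 6°, forward 1.1 m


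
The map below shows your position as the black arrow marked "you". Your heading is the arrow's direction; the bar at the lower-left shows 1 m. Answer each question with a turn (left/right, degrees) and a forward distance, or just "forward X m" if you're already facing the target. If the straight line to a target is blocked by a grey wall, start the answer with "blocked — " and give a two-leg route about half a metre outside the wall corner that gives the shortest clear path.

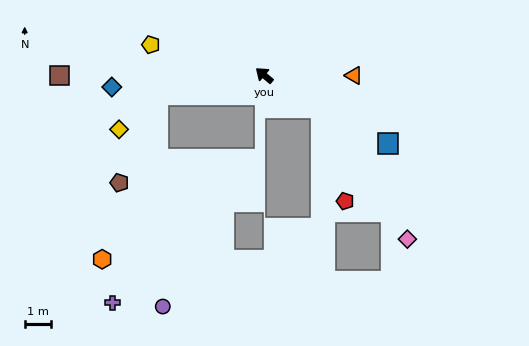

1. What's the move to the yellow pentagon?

turn left 25°, forward 4.5 m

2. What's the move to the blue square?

turn right 168°, forward 5.4 m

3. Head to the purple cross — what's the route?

blocked — turn left 50°, forward 4.2 m, then turn left 68°, forward 8.2 m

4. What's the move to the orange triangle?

turn right 140°, forward 3.5 m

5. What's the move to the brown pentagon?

blocked — turn left 50°, forward 4.2 m, then turn left 57°, forward 3.7 m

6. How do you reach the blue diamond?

turn left 45°, forward 5.9 m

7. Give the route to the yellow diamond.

blocked — turn left 50°, forward 4.2 m, then turn left 33°, forward 2.0 m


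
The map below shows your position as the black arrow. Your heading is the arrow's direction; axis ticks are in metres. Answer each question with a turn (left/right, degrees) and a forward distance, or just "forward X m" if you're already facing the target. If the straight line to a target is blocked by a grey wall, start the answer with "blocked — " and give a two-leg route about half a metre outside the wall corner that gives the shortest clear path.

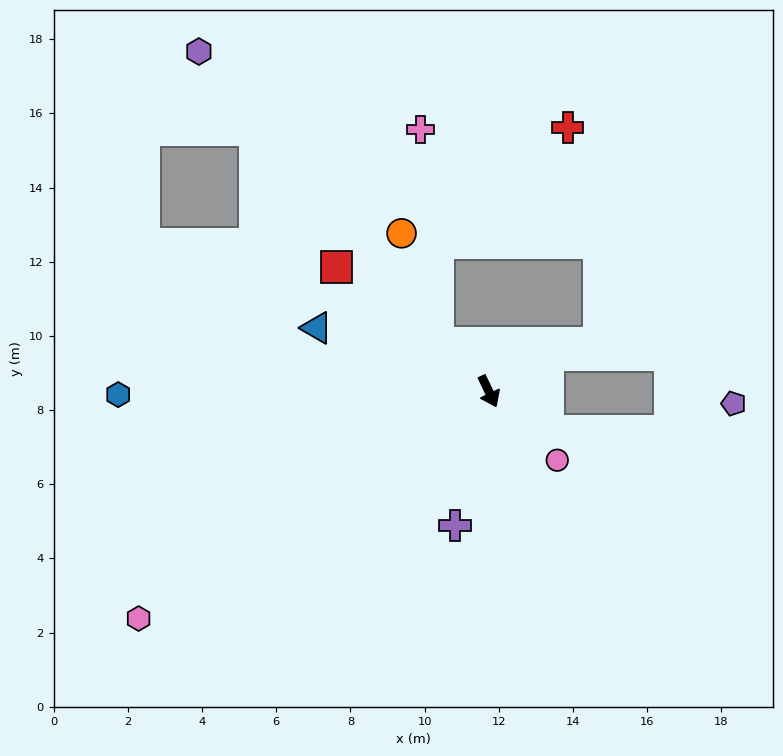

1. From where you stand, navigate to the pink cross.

blocked — turn right 159°, forward 1.9 m, then turn right 42°, forward 5.8 m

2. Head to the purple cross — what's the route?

turn right 40°, forward 3.7 m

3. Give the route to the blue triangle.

turn right 136°, forward 4.9 m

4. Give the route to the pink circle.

turn left 19°, forward 2.6 m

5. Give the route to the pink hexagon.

turn right 83°, forward 11.3 m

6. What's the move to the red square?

turn right 155°, forward 5.3 m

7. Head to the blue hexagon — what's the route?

turn right 115°, forward 10.0 m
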